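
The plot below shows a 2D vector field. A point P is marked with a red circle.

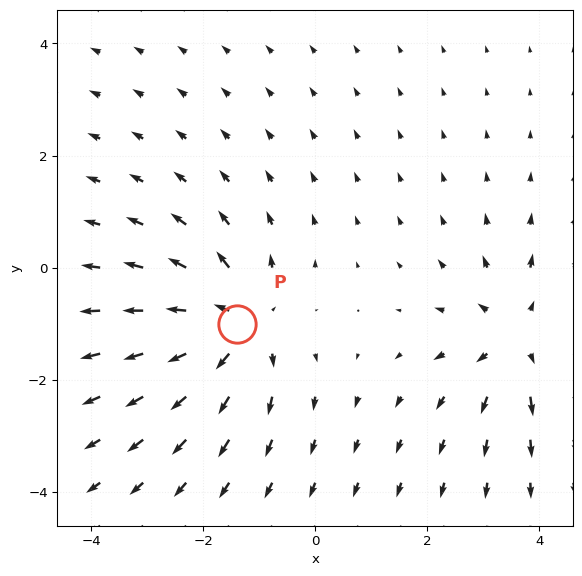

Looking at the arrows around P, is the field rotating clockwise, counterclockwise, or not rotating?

Near P at (-1.4, -1.0) the arrows show no circulation. The curl there is ≈0.

not rotating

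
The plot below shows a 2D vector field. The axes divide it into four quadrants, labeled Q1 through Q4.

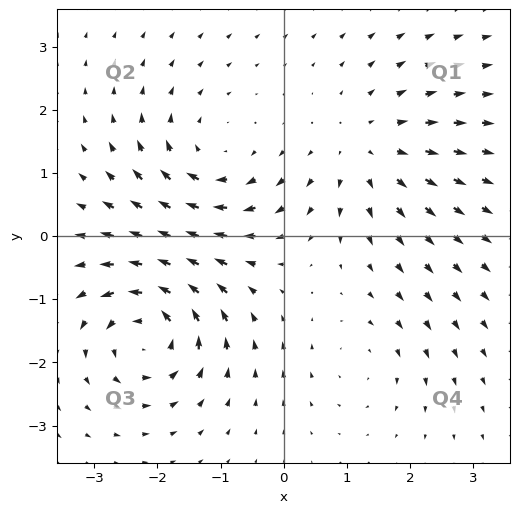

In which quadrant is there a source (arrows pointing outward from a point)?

Q1

The source sits at approximately (1.3, 1.4), which lies in quadrant Q1. The divergence there is about +3, positive as expected for a source.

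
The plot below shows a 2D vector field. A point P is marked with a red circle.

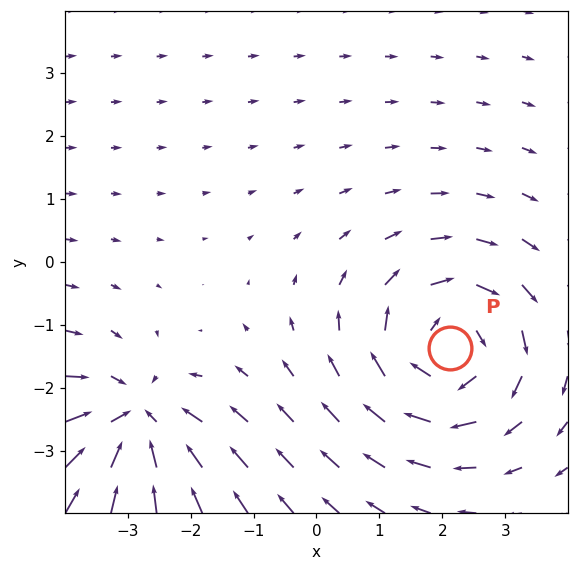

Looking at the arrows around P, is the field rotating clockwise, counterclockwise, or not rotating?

Near P at (2.1, -1.4) the arrows circulate clockwise. The curl (z-component) there is about -4; negative curl means clockwise rotation.

clockwise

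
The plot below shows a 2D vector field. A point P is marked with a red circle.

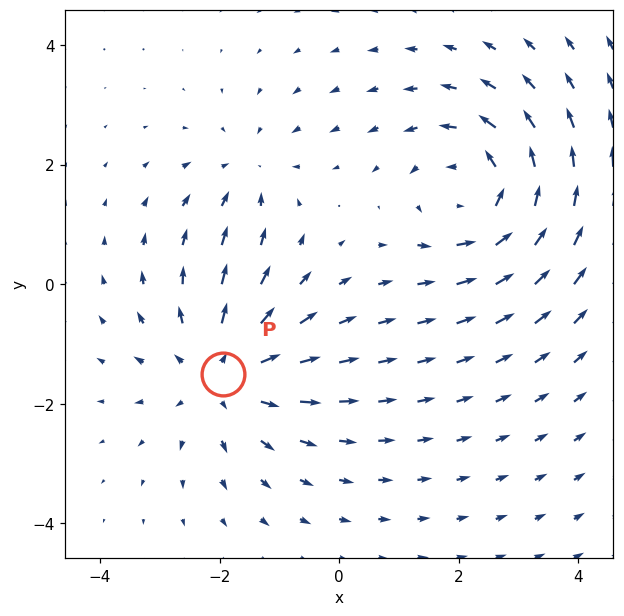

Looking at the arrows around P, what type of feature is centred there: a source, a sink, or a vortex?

At P (-1.9, -1.5) the arrows spread outward. Divergence about +4, curl ≈0 — positive divergence with near-zero curl is a source.

source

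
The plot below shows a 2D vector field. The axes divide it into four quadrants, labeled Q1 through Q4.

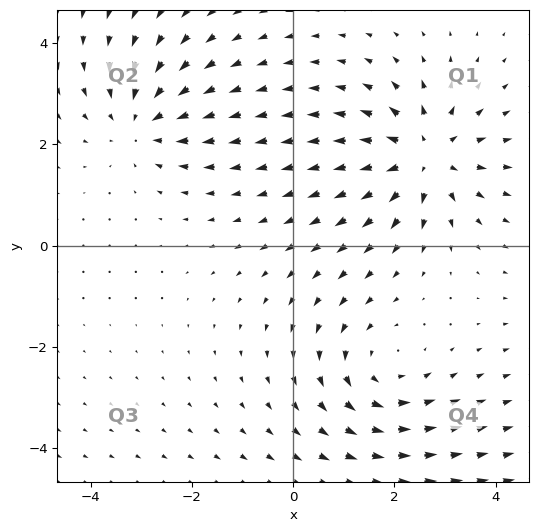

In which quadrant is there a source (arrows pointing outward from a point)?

The source sits at approximately (2.6, 1.8), which lies in quadrant Q1. The divergence there is about +4, positive as expected for a source.

Q1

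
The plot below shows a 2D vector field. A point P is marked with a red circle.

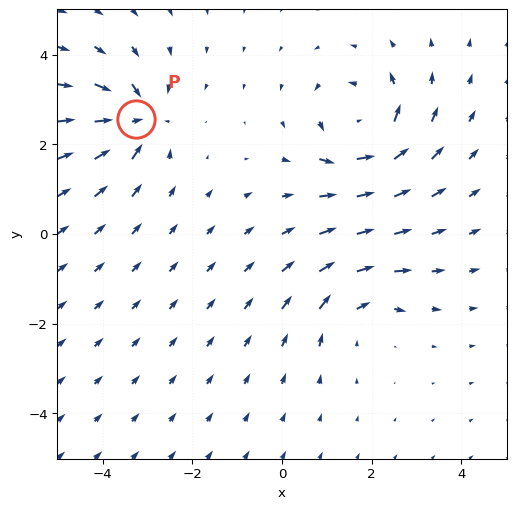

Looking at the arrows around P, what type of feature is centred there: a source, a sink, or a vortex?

sink

At P (-3.2, 2.6) the arrows converge inward. Divergence about -6, curl ≈0 — negative divergence with near-zero curl is a sink.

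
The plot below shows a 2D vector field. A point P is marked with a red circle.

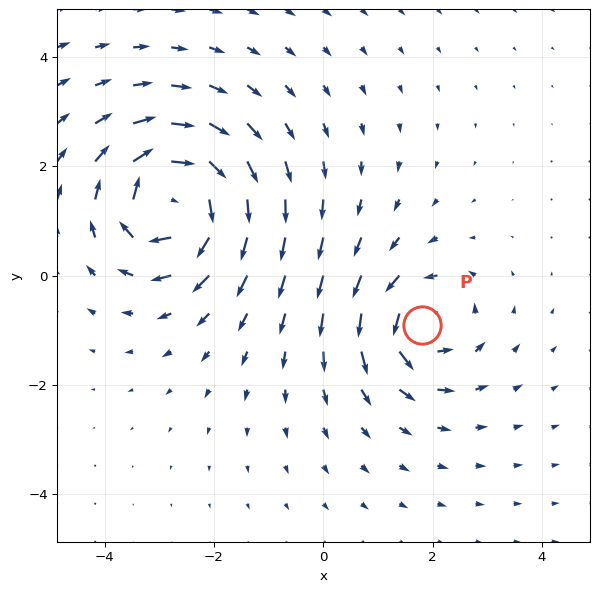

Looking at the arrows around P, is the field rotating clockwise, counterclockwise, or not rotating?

Near P at (1.8, -0.9) the arrows circulate counterclockwise. The curl (z-component) there is about +4; positive curl means counterclockwise rotation.

counterclockwise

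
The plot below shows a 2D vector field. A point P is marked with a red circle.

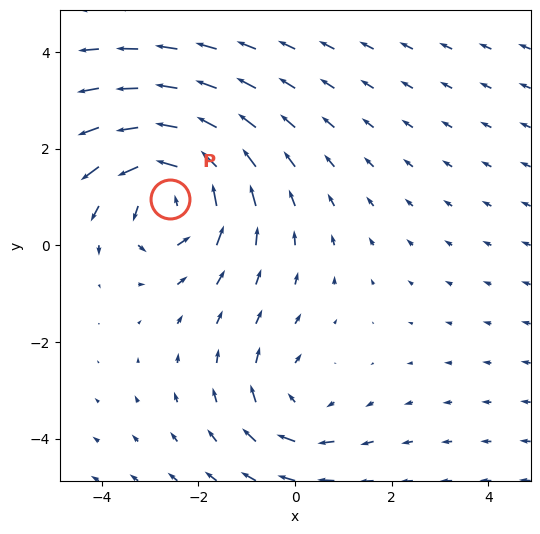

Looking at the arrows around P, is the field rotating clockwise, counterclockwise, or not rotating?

counterclockwise

Near P at (-2.6, 0.9) the arrows circulate counterclockwise. The curl (z-component) there is about +5; positive curl means counterclockwise rotation.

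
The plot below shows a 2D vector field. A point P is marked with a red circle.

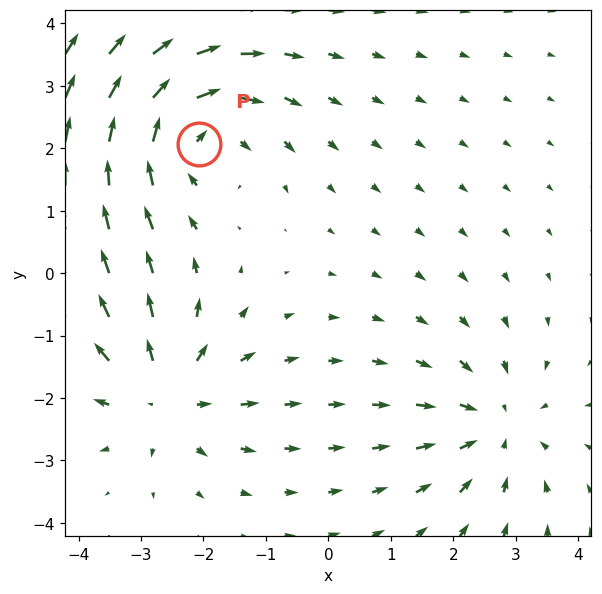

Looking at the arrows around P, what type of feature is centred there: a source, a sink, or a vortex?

At P (-2.1, 2.1) the arrows circulate clockwise. Divergence ≈0, curl about -4 — near-zero divergence with nonzero curl is a vortex.

vortex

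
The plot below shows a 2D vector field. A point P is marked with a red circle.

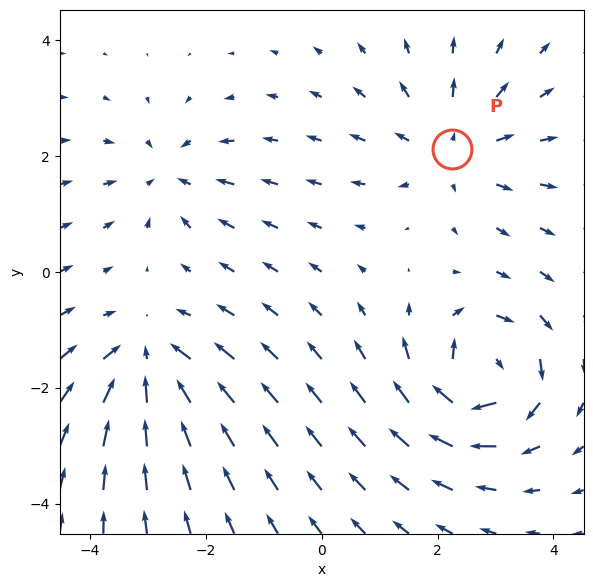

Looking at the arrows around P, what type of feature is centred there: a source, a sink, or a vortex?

source

At P (2.3, 2.1) the arrows spread outward. Divergence about +3, curl ≈0 — positive divergence with near-zero curl is a source.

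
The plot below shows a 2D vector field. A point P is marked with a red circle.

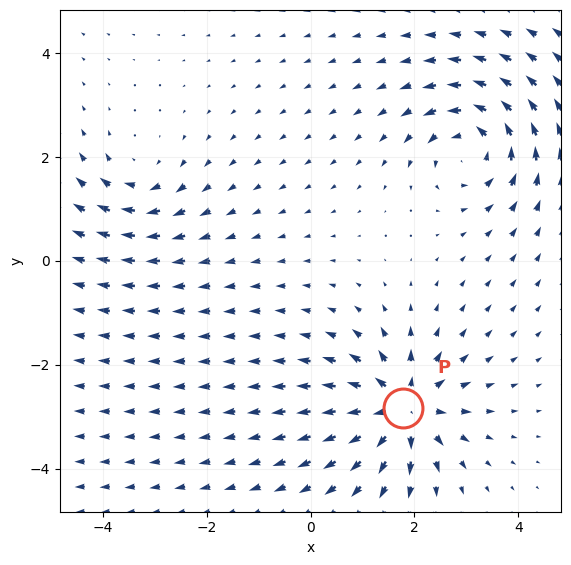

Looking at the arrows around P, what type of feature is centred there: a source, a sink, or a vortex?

At P (1.8, -2.8) the arrows spread outward. Divergence about +7, curl ≈0 — positive divergence with near-zero curl is a source.

source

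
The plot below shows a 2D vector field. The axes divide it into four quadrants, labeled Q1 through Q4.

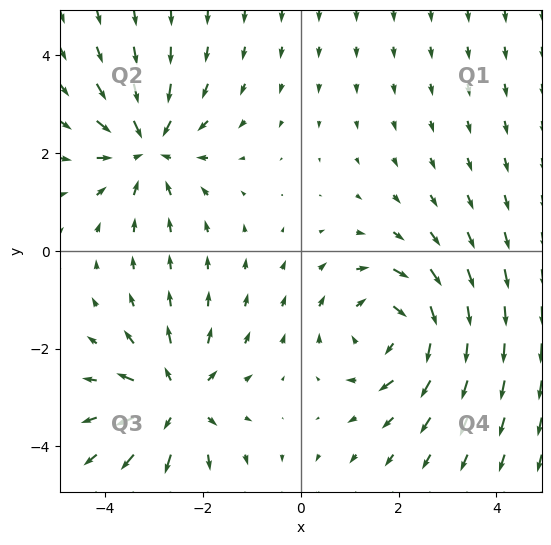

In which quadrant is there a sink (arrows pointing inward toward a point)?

The sink sits at approximately (-3.1, 2.1), which lies in quadrant Q2. The divergence there is about -3, negative as expected for a sink.

Q2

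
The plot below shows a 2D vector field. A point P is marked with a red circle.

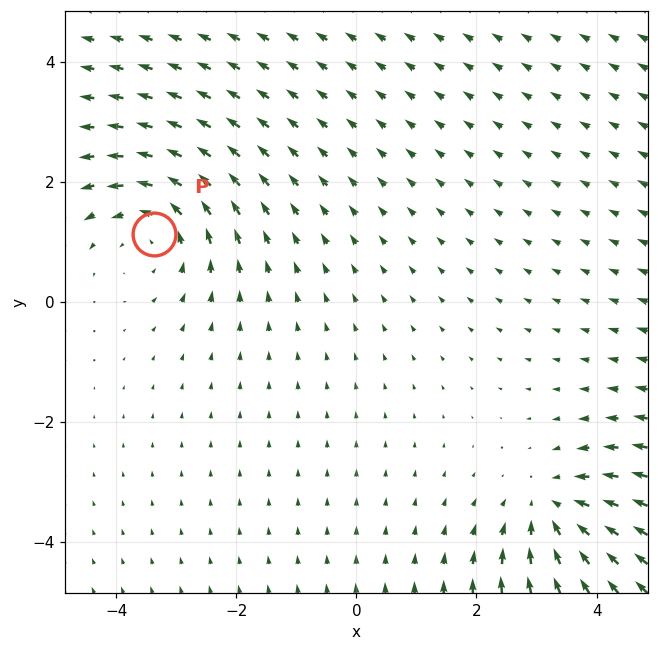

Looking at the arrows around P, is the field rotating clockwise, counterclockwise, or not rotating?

counterclockwise

Near P at (-3.4, 1.1) the arrows circulate counterclockwise. The curl (z-component) there is about +2; positive curl means counterclockwise rotation.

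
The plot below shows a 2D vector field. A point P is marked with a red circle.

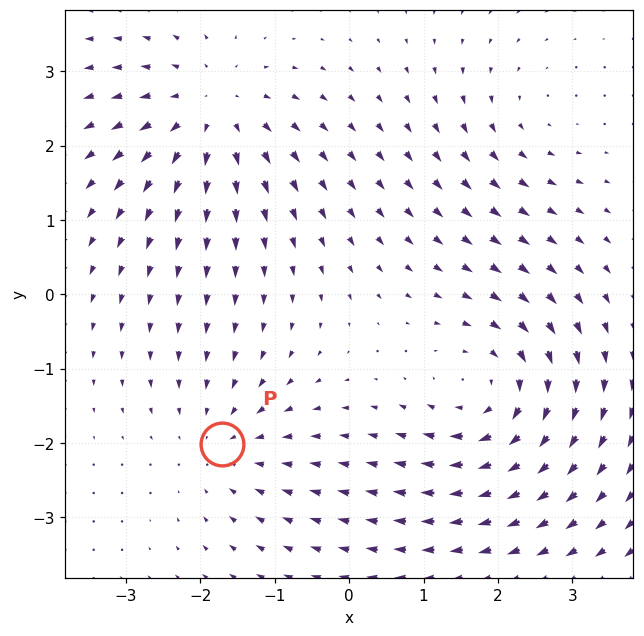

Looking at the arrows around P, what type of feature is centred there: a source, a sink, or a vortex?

sink

At P (-1.7, -2.0) the arrows converge inward. Divergence about -3, curl ≈0 — negative divergence with near-zero curl is a sink.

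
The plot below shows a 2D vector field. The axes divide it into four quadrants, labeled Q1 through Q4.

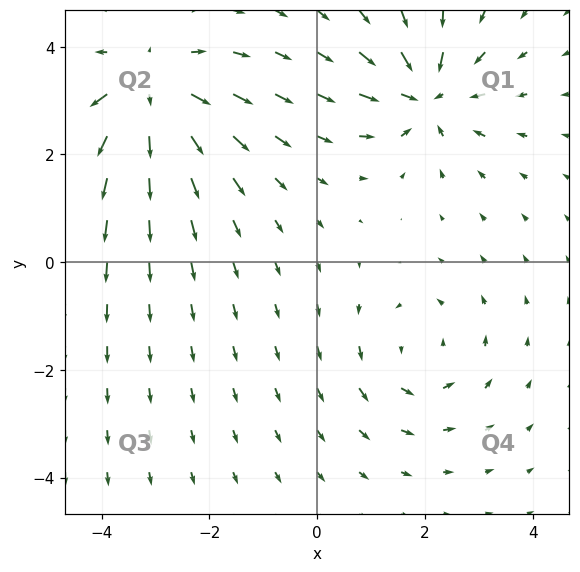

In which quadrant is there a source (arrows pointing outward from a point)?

The source sits at approximately (-3.1, 3.1), which lies in quadrant Q2. The divergence there is about +5, positive as expected for a source.

Q2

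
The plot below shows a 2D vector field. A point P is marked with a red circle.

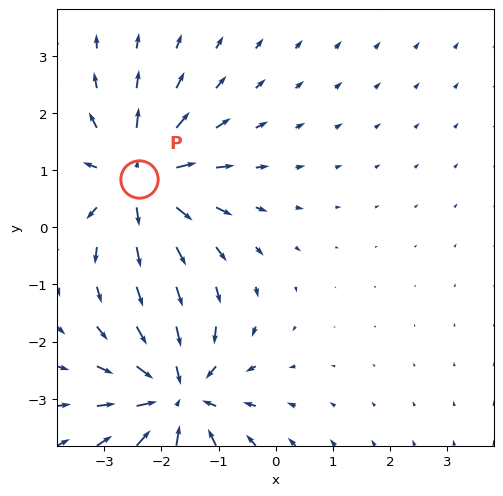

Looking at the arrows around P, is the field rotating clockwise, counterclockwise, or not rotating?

Near P at (-2.4, 0.8) the arrows show no circulation. The curl there is ≈0.

not rotating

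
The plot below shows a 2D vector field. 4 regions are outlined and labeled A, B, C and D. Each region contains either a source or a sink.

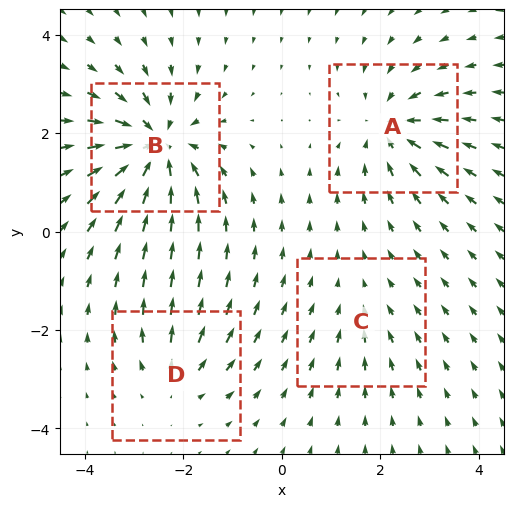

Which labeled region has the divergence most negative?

Divergence at each region's feature centre — A: about -6, B: about -8, C: about -2, D: about +4. Region B is most negative.

B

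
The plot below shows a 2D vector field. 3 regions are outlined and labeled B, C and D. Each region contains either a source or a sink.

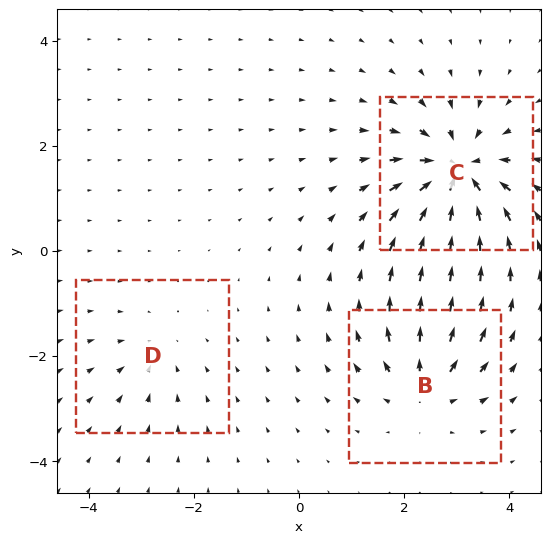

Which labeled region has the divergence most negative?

C

Divergence at each region's feature centre — B: about +4, C: about -7, D: about -2. Region C is most negative.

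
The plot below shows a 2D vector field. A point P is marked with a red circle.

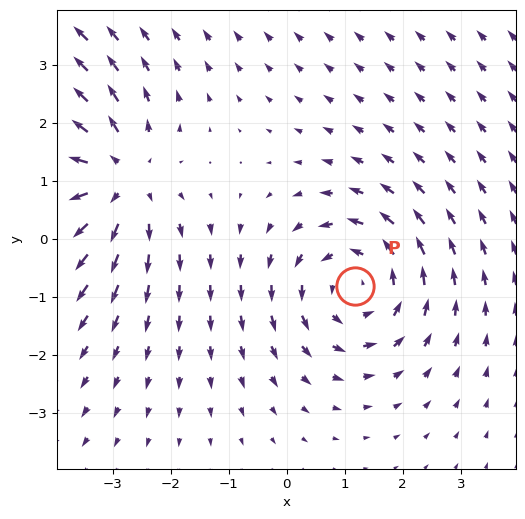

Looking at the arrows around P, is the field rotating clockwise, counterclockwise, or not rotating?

counterclockwise

Near P at (1.2, -0.8) the arrows circulate counterclockwise. The curl (z-component) there is about +3; positive curl means counterclockwise rotation.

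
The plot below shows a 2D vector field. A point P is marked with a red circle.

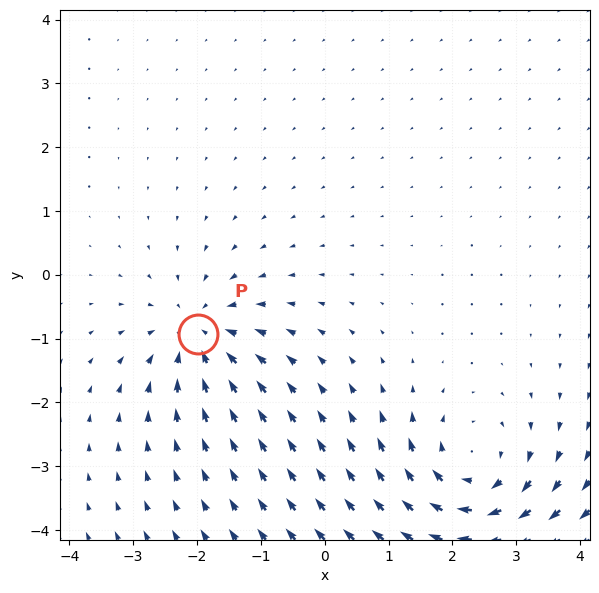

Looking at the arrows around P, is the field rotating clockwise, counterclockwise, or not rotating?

not rotating

Near P at (-2.0, -0.9) the arrows show no circulation. The curl there is ≈0.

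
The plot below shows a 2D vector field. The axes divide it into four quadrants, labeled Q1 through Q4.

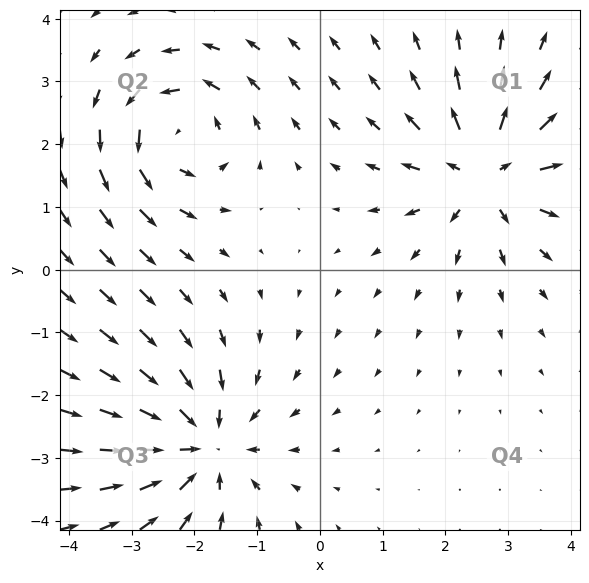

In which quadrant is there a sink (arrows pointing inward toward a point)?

The sink sits at approximately (-1.9, -2.8), which lies in quadrant Q3. The divergence there is about -5, negative as expected for a sink.

Q3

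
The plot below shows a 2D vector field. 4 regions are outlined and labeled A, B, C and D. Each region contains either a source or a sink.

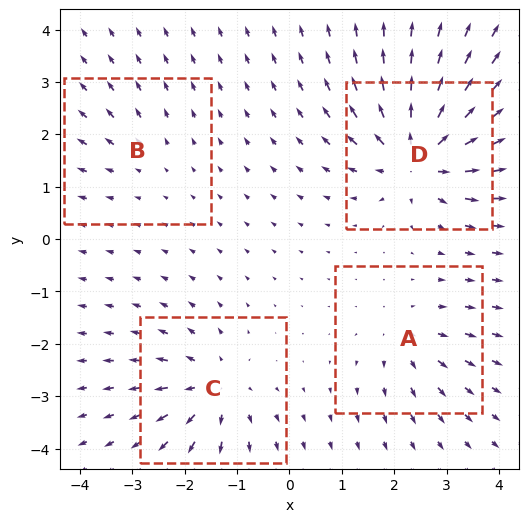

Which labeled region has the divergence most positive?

D

Divergence at each region's feature centre — A: about +4, B: about +2, C: about +6, D: about +9. Region D is most positive.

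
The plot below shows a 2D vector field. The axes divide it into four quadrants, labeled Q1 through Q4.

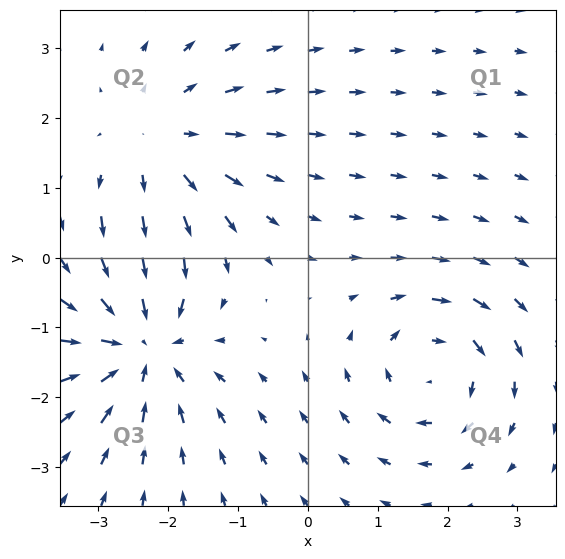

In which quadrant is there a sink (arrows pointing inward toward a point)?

The sink sits at approximately (-2.4, -1.2), which lies in quadrant Q3. The divergence there is about -5, negative as expected for a sink.

Q3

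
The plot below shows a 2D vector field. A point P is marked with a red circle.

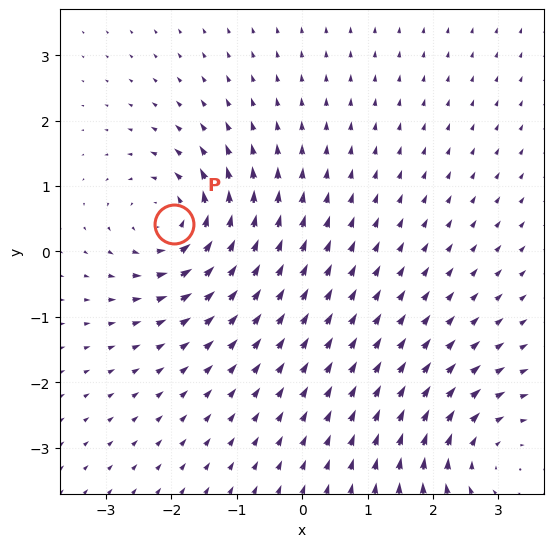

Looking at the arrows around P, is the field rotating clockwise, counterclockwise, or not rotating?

Near P at (-2.0, 0.4) the arrows circulate counterclockwise. The curl (z-component) there is about +6; positive curl means counterclockwise rotation.

counterclockwise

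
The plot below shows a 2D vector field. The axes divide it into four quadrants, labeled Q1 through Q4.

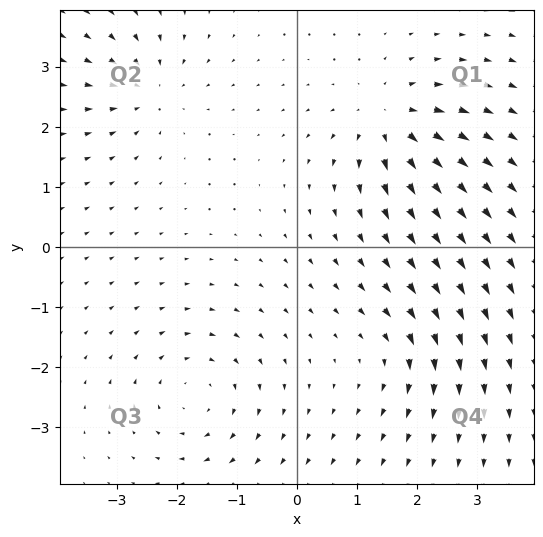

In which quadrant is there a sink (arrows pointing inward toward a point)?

Q2

The sink sits at approximately (-2.5, 2.6), which lies in quadrant Q2. The divergence there is about -4, negative as expected for a sink.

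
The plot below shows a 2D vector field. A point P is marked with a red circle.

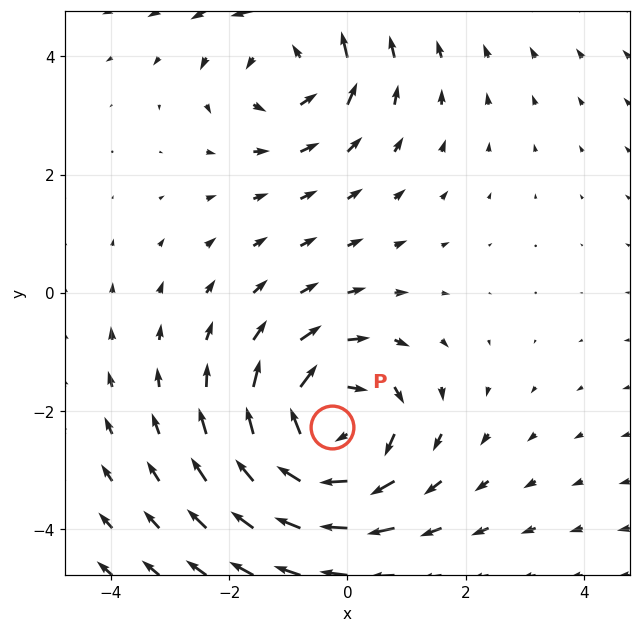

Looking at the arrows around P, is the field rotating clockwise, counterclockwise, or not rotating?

Near P at (-0.3, -2.3) the arrows circulate clockwise. The curl (z-component) there is about -4; negative curl means clockwise rotation.

clockwise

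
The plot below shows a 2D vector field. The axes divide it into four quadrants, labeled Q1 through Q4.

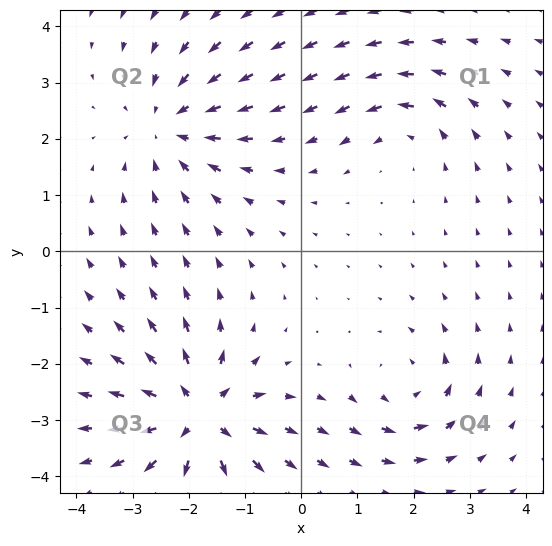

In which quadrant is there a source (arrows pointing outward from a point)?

The source sits at approximately (-1.8, -2.9), which lies in quadrant Q3. The divergence there is about +6, positive as expected for a source.

Q3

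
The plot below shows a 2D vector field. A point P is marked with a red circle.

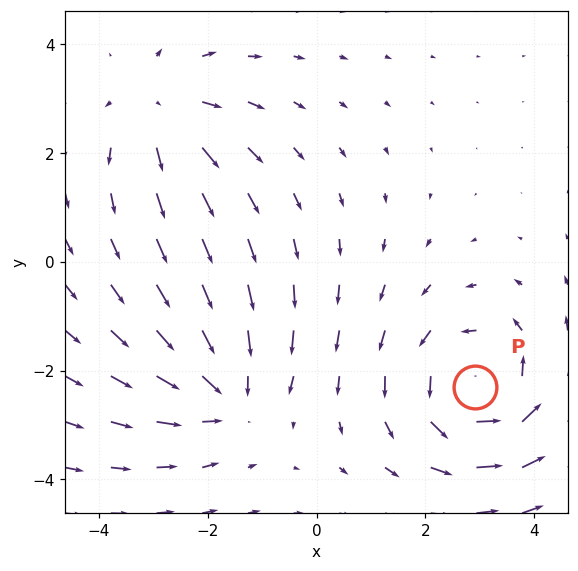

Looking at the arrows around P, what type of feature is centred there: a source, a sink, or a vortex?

vortex

At P (2.9, -2.3) the arrows circulate counterclockwise. Divergence ≈0, curl about +4 — near-zero divergence with nonzero curl is a vortex.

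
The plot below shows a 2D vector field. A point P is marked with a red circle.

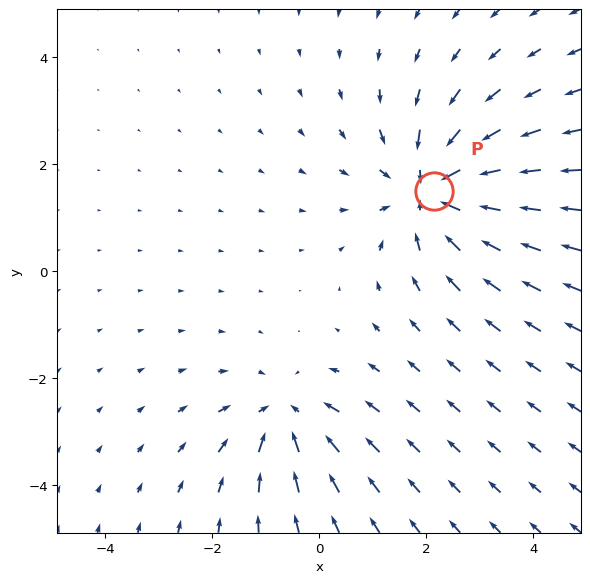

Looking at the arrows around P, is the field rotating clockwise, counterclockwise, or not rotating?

not rotating

Near P at (2.1, 1.5) the arrows show no circulation. The curl there is ≈0.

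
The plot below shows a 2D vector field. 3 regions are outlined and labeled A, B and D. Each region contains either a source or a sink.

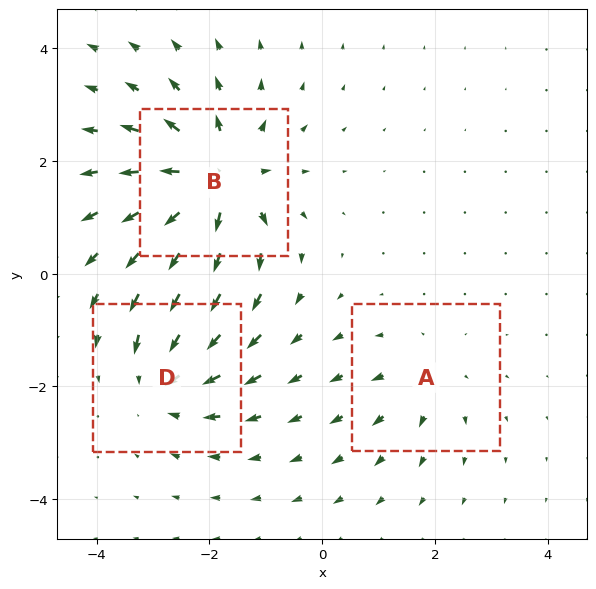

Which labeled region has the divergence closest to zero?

A

Divergence at each region's feature centre — A: about +2, B: about +6, D: about -4. Region A is closest to zero.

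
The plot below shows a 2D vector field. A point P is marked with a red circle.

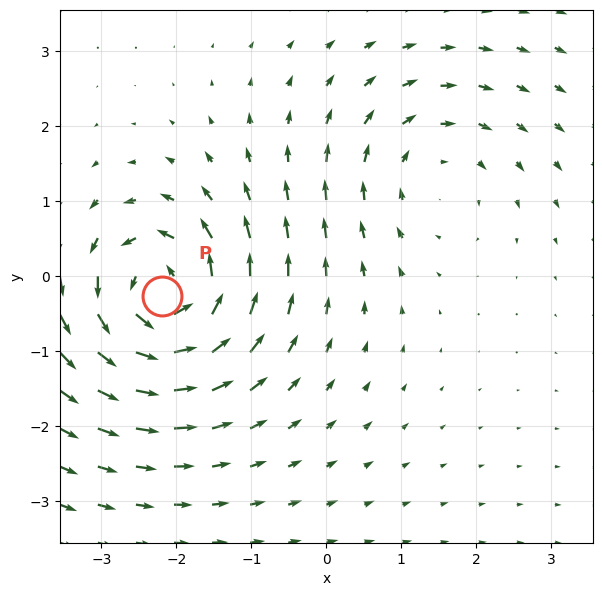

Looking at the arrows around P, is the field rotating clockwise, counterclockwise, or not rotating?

counterclockwise

Near P at (-2.2, -0.3) the arrows circulate counterclockwise. The curl (z-component) there is about +7; positive curl means counterclockwise rotation.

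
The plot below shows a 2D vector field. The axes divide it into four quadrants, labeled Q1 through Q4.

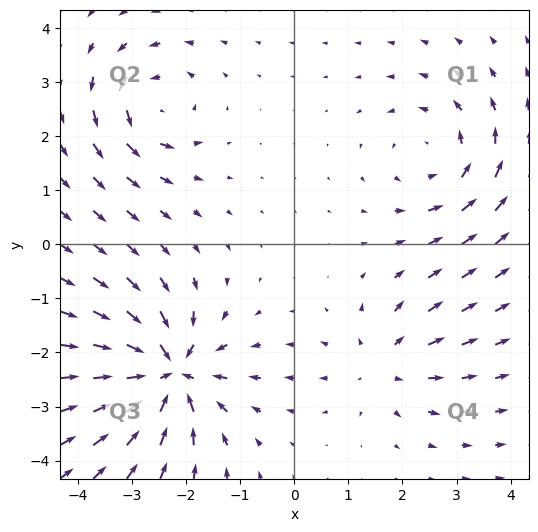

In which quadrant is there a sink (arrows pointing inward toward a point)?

Q3

The sink sits at approximately (-2.3, -2.4), which lies in quadrant Q3. The divergence there is about -7, negative as expected for a sink.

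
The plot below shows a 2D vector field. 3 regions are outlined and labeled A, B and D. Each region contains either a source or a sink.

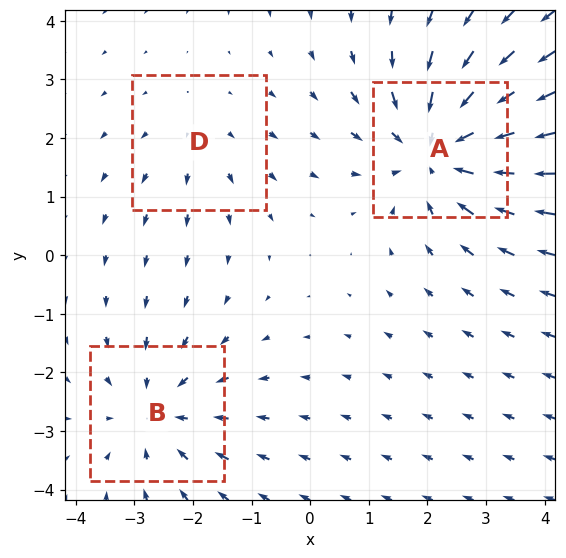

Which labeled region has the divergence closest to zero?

Divergence at each region's feature centre — A: about -4, B: about -3, D: about +1. Region D is closest to zero.

D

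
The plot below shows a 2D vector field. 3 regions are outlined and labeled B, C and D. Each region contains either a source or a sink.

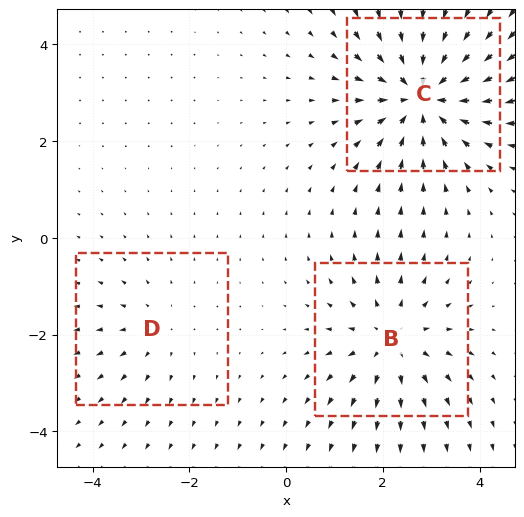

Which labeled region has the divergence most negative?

C

Divergence at each region's feature centre — B: about +3, C: about -5, D: about +2. Region C is most negative.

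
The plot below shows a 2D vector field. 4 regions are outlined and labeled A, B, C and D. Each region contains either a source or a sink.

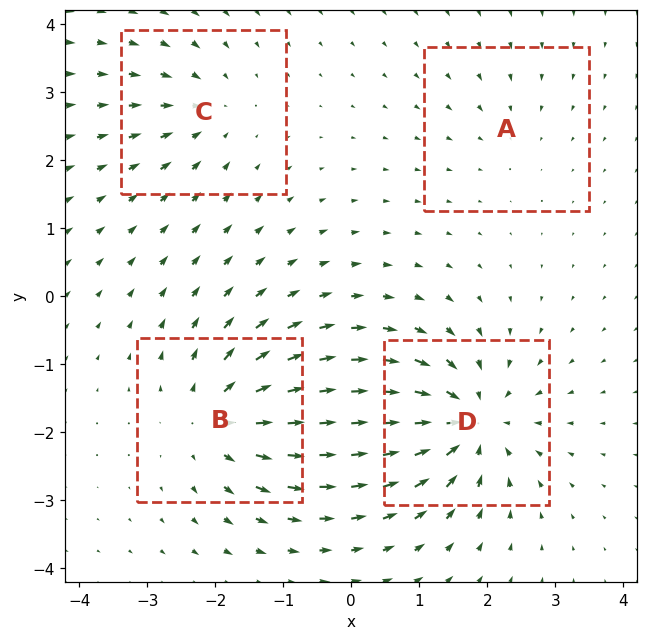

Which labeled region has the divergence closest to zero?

A

Divergence at each region's feature centre — A: about -2, B: about +6, C: about -4, D: about -7. Region A is closest to zero.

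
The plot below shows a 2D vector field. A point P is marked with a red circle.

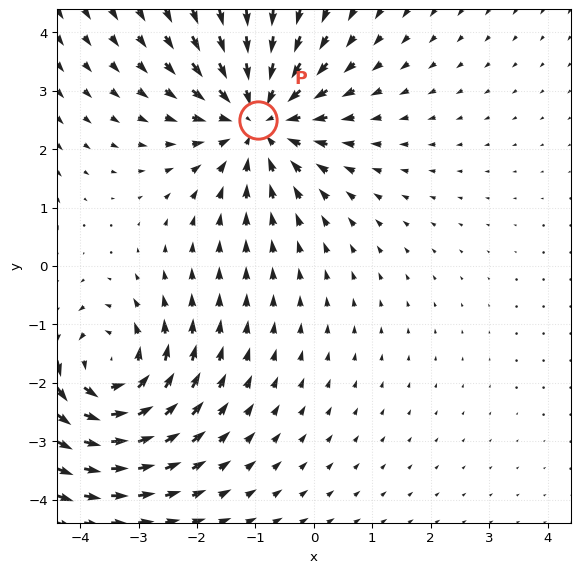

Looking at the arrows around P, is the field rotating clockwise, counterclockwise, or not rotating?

Near P at (-1.0, 2.5) the arrows show no circulation. The curl there is ≈0.

not rotating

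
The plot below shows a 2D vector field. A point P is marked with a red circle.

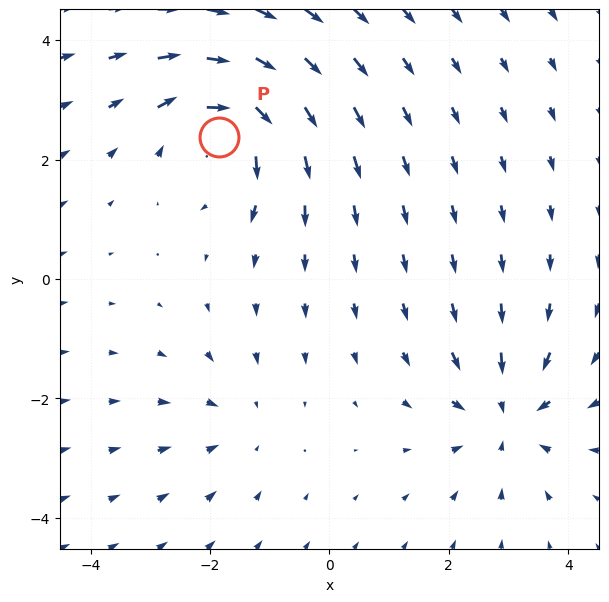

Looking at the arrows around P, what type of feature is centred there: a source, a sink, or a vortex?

At P (-1.9, 2.4) the arrows circulate clockwise. Divergence ≈0, curl about -6 — near-zero divergence with nonzero curl is a vortex.

vortex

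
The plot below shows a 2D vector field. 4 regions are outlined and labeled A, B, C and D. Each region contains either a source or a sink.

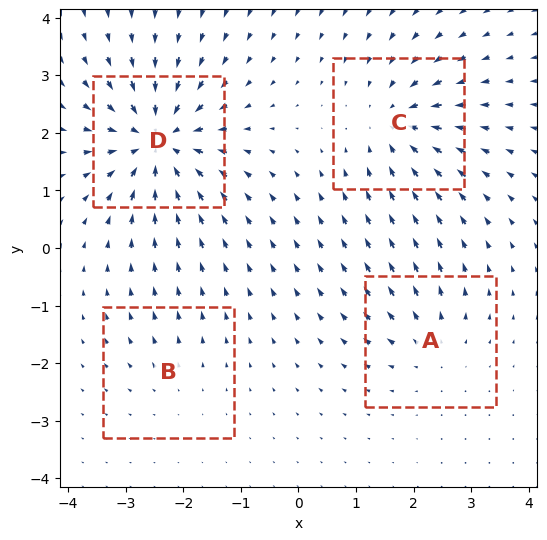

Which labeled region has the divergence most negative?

D

Divergence at each region's feature centre — A: about +4, B: about +2, C: about -6, D: about -8. Region D is most negative.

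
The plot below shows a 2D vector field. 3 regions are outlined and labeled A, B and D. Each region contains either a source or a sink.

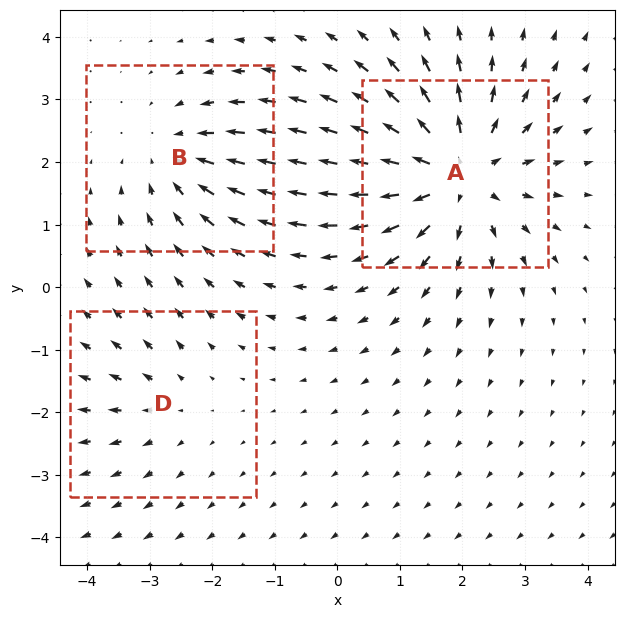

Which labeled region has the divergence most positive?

A

Divergence at each region's feature centre — A: about +5, B: about -3, D: about +2. Region A is most positive.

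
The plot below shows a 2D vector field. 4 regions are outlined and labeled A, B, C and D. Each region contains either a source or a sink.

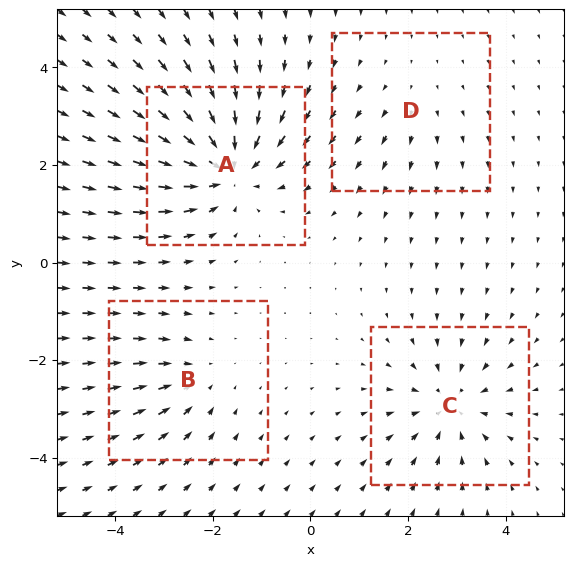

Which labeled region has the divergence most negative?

A

Divergence at each region's feature centre — A: about -7, B: about -3, C: about -4, D: about +2. Region A is most negative.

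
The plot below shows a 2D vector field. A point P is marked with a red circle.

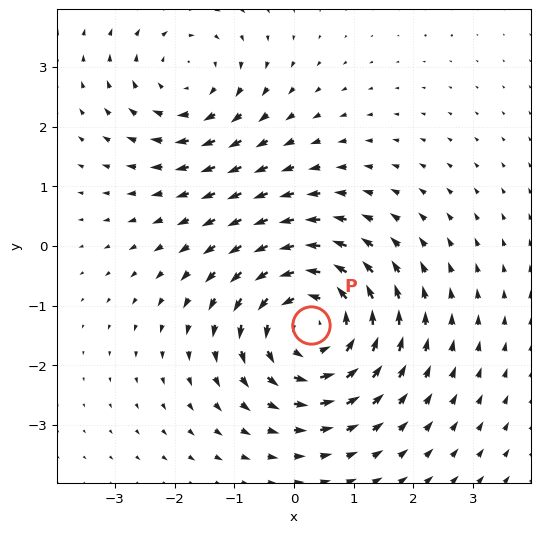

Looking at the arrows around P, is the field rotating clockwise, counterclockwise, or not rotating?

Near P at (0.3, -1.3) the arrows circulate counterclockwise. The curl (z-component) there is about +4; positive curl means counterclockwise rotation.

counterclockwise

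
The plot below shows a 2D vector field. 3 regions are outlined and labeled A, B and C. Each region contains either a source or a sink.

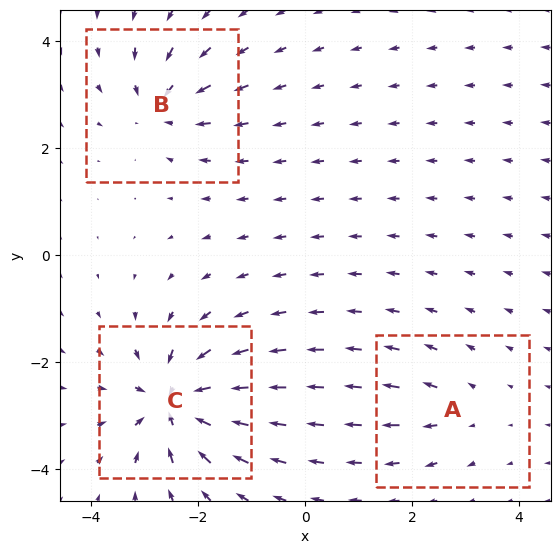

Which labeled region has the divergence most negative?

Divergence at each region's feature centre — A: about +2, B: about -4, C: about -7. Region C is most negative.

C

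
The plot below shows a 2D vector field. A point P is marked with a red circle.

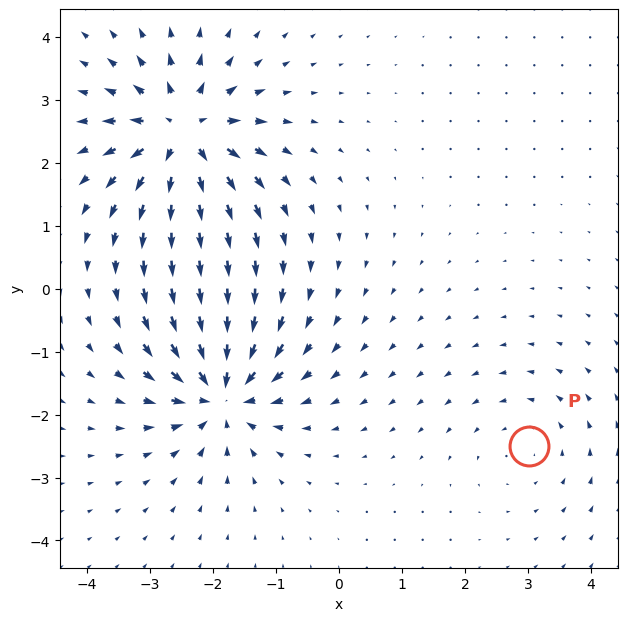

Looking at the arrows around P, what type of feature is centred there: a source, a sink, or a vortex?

vortex

At P (3.0, -2.5) the arrows circulate counterclockwise. Divergence ≈0, curl about +2 — near-zero divergence with nonzero curl is a vortex.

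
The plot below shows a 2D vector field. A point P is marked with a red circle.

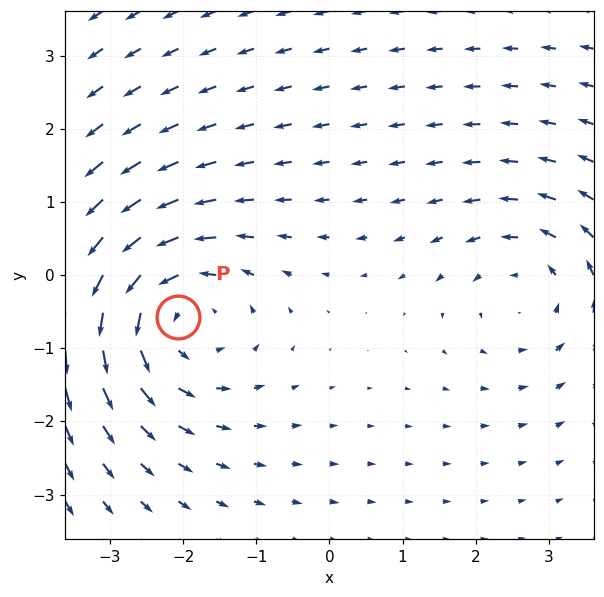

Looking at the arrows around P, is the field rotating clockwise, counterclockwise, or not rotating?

counterclockwise

Near P at (-2.1, -0.6) the arrows circulate counterclockwise. The curl (z-component) there is about +4; positive curl means counterclockwise rotation.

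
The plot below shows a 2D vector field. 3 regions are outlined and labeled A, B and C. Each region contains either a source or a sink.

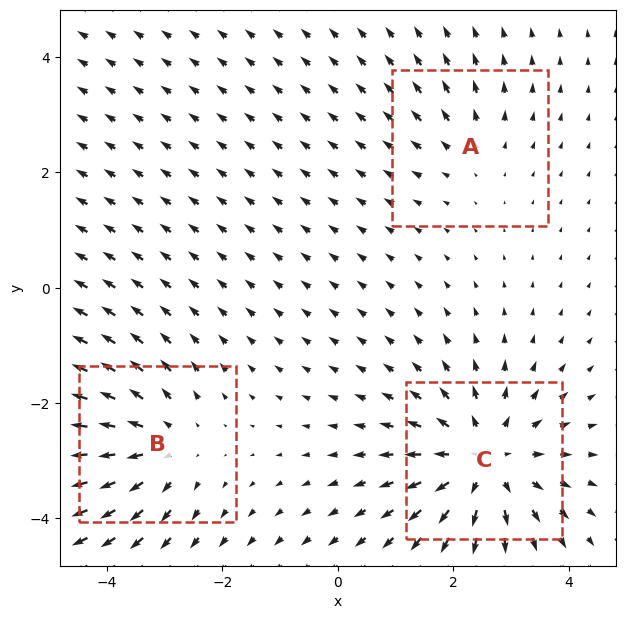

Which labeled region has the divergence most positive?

Divergence at each region's feature centre — A: about +2, B: about +3, C: about +4. Region C is most positive.

C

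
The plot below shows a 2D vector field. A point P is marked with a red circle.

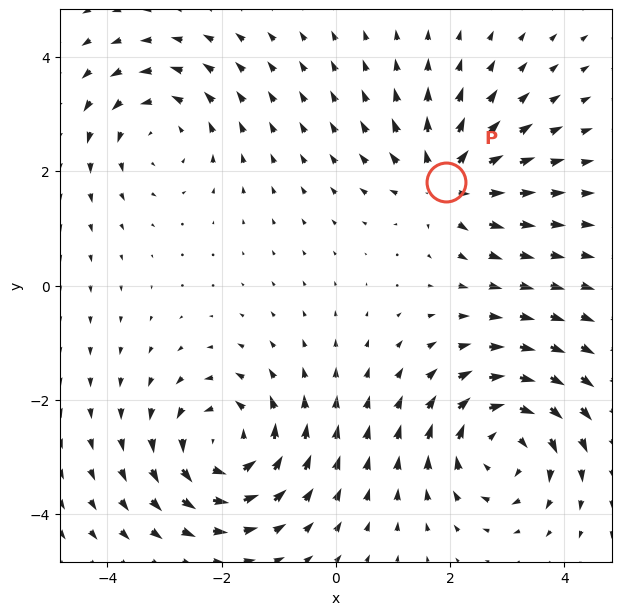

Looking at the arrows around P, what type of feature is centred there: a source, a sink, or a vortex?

At P (1.9, 1.8) the arrows spread outward. Divergence about +5, curl ≈0 — positive divergence with near-zero curl is a source.

source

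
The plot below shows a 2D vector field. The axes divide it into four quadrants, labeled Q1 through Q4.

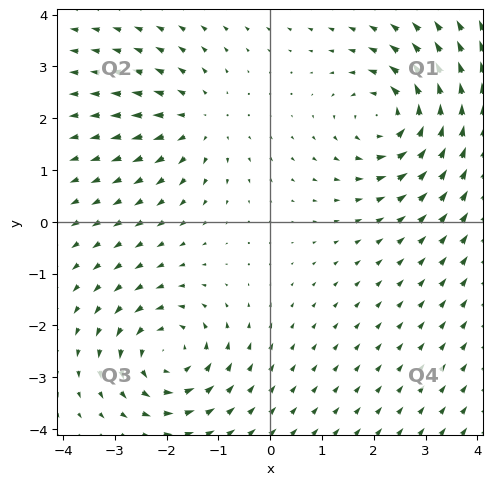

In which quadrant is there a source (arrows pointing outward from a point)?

Q2

The source sits at approximately (-1.4, 1.9), which lies in quadrant Q2. The divergence there is about +3, positive as expected for a source.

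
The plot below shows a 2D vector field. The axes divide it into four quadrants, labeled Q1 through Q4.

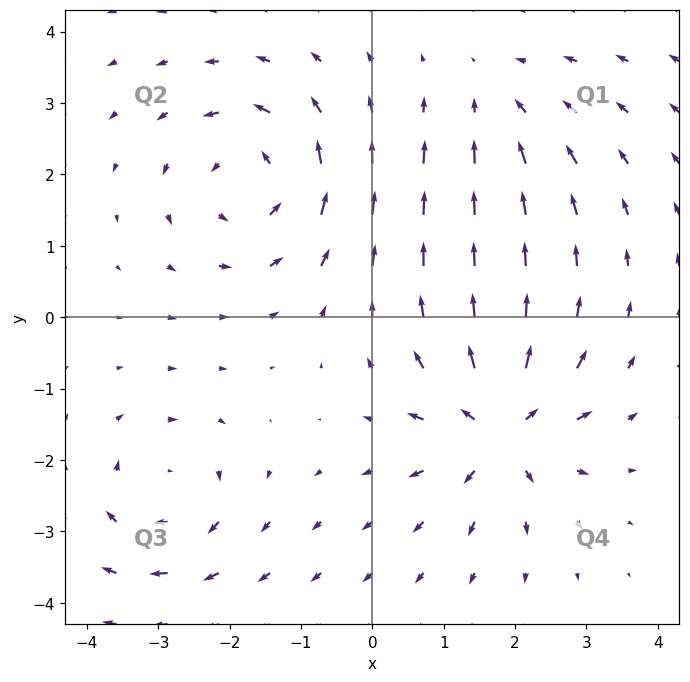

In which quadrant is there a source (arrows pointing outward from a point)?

The source sits at approximately (1.8, -1.6), which lies in quadrant Q4. The divergence there is about +6, positive as expected for a source.

Q4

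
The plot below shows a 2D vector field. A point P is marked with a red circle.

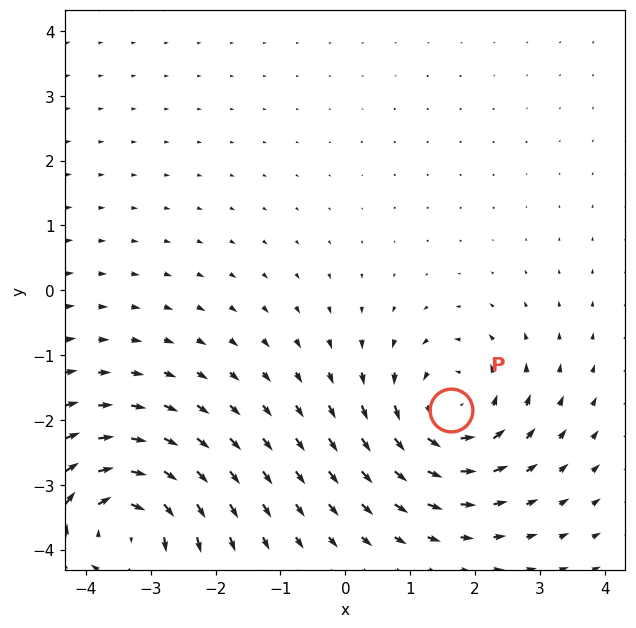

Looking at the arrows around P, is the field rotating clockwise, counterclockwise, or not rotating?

counterclockwise

Near P at (1.6, -1.8) the arrows circulate counterclockwise. The curl (z-component) there is about +4; positive curl means counterclockwise rotation.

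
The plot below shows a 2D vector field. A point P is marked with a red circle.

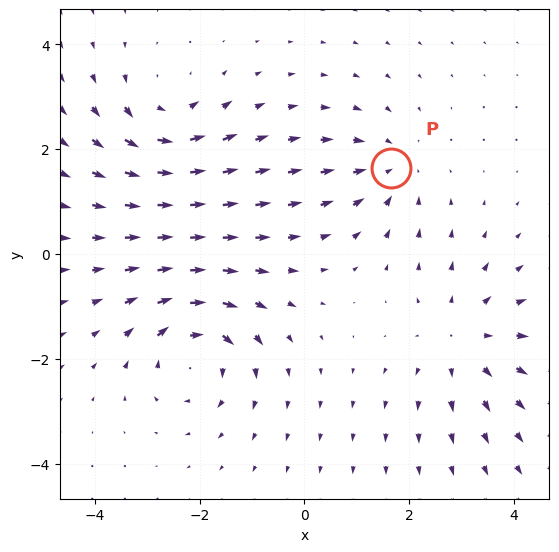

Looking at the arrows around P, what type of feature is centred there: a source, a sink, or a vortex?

sink

At P (1.6, 1.6) the arrows converge inward. Divergence about -3, curl ≈0 — negative divergence with near-zero curl is a sink.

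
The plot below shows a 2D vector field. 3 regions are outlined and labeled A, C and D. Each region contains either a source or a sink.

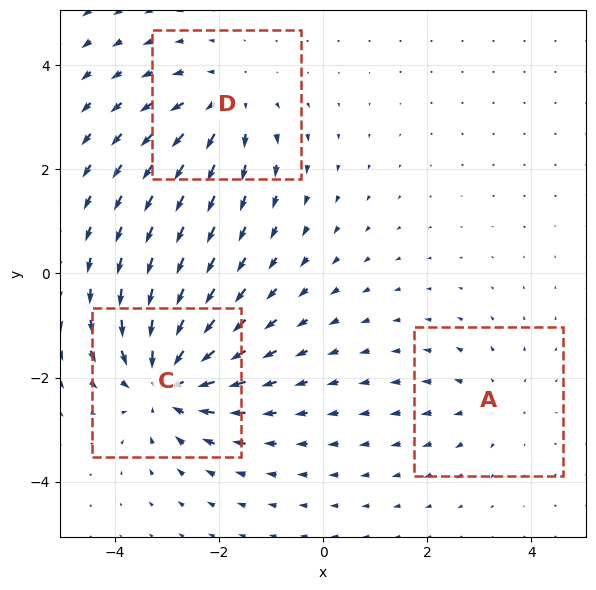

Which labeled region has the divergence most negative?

Divergence at each region's feature centre — A: about +2, C: about -5, D: about +3. Region C is most negative.

C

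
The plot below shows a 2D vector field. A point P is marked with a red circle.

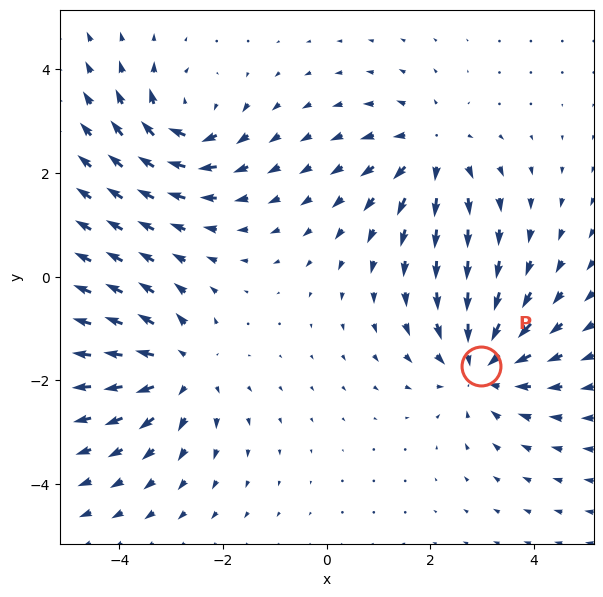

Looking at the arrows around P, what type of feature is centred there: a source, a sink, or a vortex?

sink

At P (3.0, -1.7) the arrows converge inward. Divergence about -4, curl ≈0 — negative divergence with near-zero curl is a sink.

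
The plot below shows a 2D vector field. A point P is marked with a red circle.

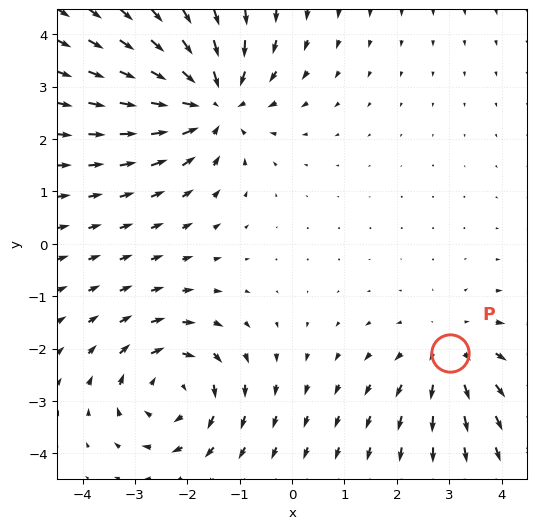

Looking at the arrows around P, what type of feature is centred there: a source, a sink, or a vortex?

source

At P (3.0, -2.1) the arrows spread outward. Divergence about +3, curl ≈0 — positive divergence with near-zero curl is a source.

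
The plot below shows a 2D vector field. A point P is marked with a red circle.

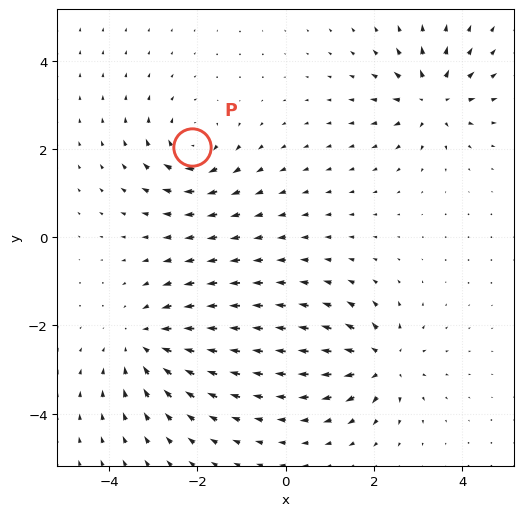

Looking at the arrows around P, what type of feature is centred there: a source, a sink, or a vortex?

At P (-2.1, 2.1) the arrows circulate clockwise. Divergence ≈0, curl about -5 — near-zero divergence with nonzero curl is a vortex.

vortex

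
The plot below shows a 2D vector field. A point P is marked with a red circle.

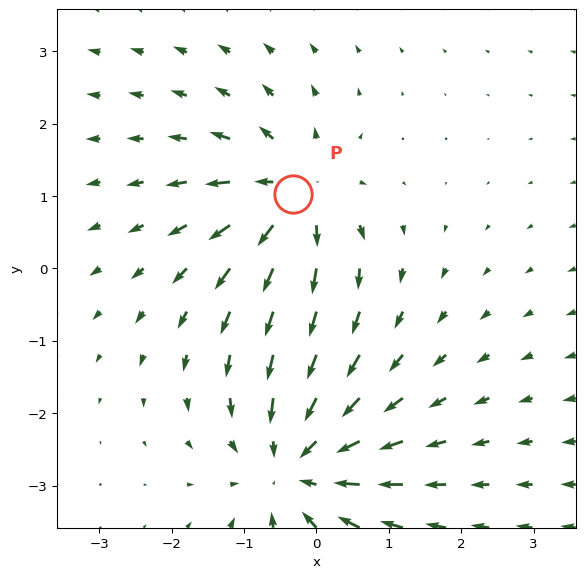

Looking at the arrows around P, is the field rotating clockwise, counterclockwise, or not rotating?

not rotating

Near P at (-0.3, 1.0) the arrows show no circulation. The curl there is ≈0.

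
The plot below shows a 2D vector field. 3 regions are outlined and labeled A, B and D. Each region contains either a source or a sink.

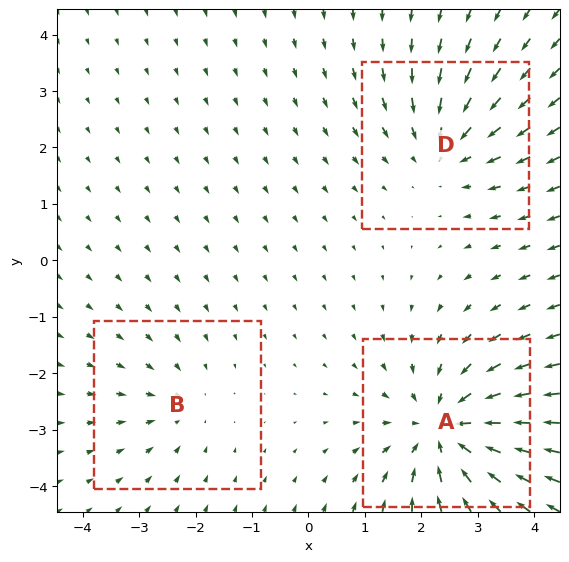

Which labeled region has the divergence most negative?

A

Divergence at each region's feature centre — A: about -4, B: about -2, D: about -3. Region A is most negative.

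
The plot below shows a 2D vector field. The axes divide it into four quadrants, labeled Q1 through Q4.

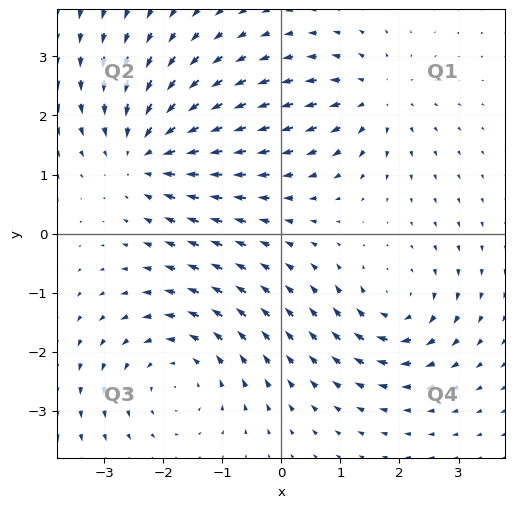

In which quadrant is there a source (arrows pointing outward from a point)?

Q1

The source sits at approximately (1.6, 2.3), which lies in quadrant Q1. The divergence there is about +4, positive as expected for a source.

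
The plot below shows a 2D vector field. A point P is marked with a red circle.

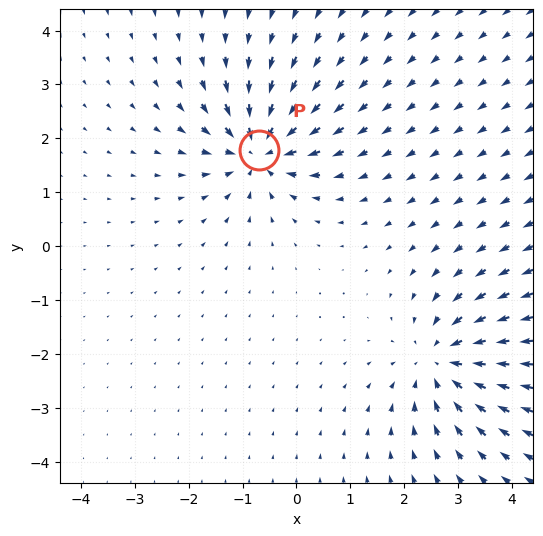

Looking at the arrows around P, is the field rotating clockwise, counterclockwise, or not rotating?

Near P at (-0.7, 1.8) the arrows show no circulation. The curl there is ≈0.

not rotating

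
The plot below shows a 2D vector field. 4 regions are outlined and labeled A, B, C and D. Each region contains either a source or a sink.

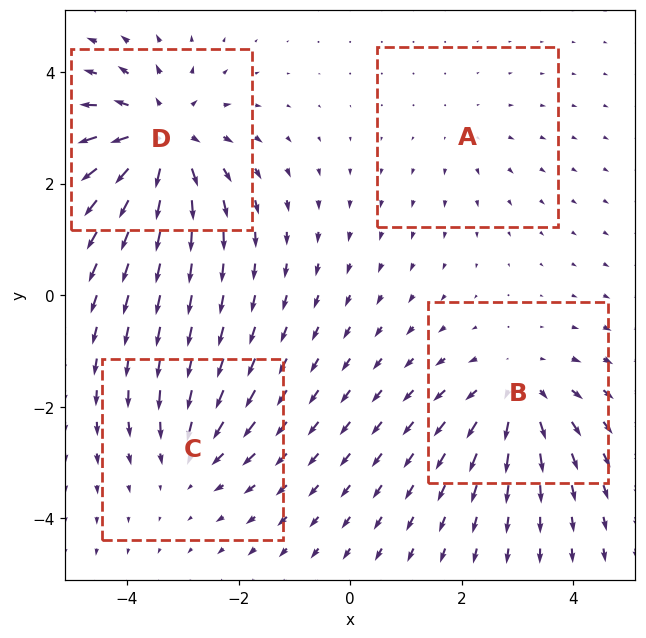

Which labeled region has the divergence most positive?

D

Divergence at each region's feature centre — A: about +2, B: about +5, C: about -3, D: about +7. Region D is most positive.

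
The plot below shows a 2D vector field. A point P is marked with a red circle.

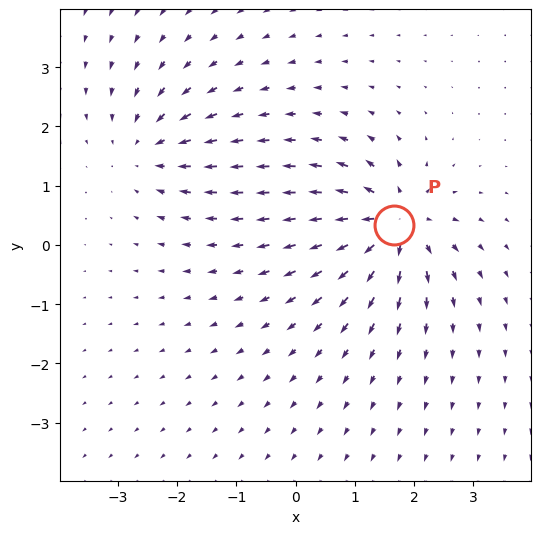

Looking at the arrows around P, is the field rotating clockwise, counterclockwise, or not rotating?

not rotating

Near P at (1.7, 0.3) the arrows show no circulation. The curl there is ≈0.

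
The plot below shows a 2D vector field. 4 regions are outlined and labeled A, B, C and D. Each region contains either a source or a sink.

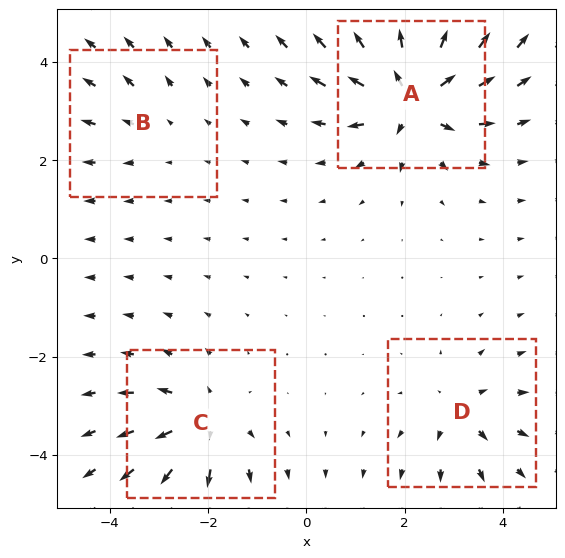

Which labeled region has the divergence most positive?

Divergence at each region's feature centre — A: about +9, B: about +2, C: about +6, D: about +4. Region A is most positive.

A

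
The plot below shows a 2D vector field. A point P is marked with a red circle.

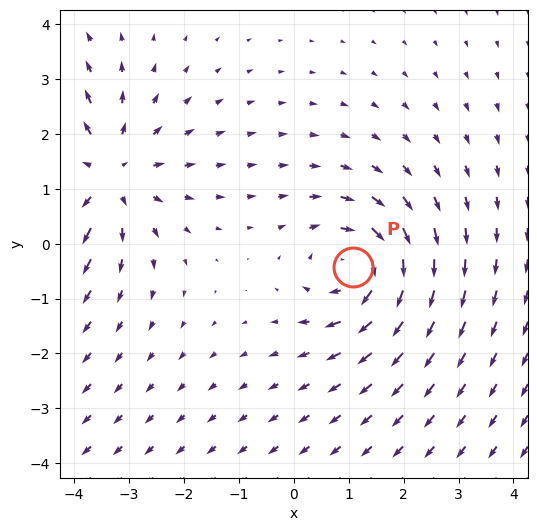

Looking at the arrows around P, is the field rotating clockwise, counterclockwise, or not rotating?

Near P at (1.1, -0.4) the arrows circulate clockwise. The curl (z-component) there is about -4; negative curl means clockwise rotation.

clockwise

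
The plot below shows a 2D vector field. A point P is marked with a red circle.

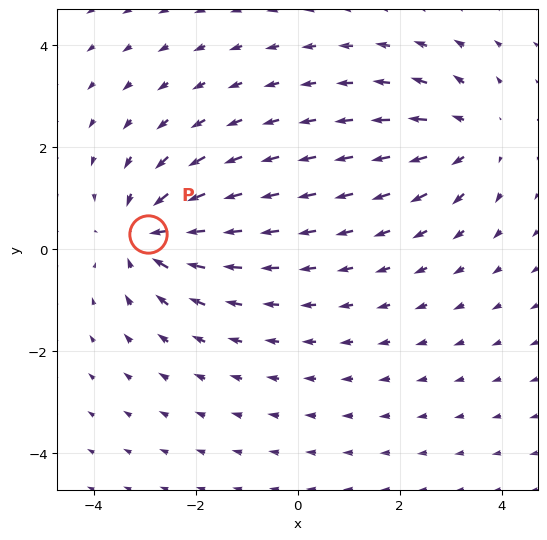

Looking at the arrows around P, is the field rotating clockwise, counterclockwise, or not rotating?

not rotating

Near P at (-2.9, 0.3) the arrows show no circulation. The curl there is ≈0.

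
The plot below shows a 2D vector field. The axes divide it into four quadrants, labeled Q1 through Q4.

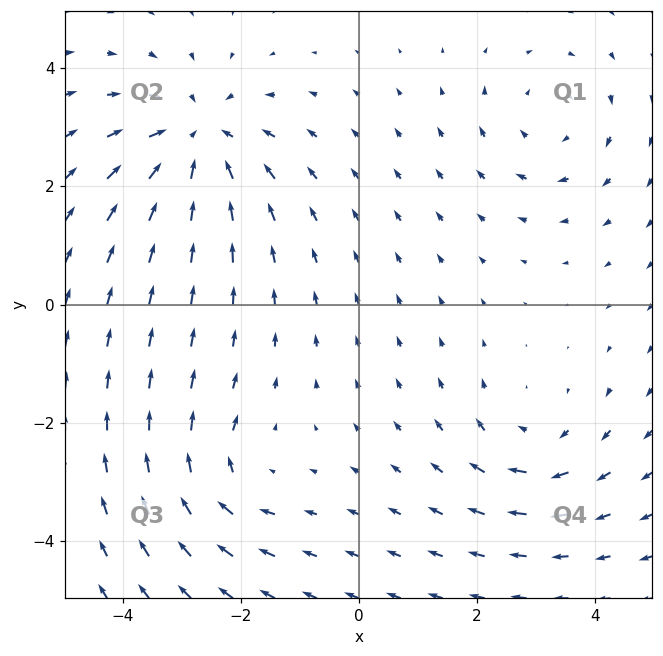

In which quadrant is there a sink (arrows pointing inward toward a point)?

Q2

The sink sits at approximately (-2.7, 2.8), which lies in quadrant Q2. The divergence there is about -5, negative as expected for a sink.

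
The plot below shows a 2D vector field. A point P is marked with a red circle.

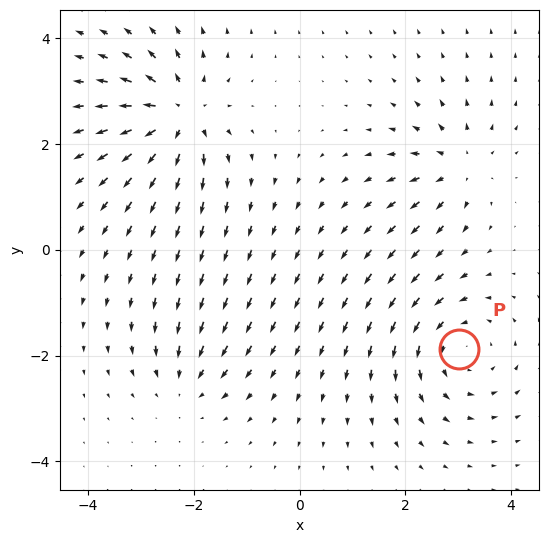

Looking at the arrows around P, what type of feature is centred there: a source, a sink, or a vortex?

At P (3.0, -1.9) the arrows circulate counterclockwise. Divergence ≈0, curl about +4 — near-zero divergence with nonzero curl is a vortex.

vortex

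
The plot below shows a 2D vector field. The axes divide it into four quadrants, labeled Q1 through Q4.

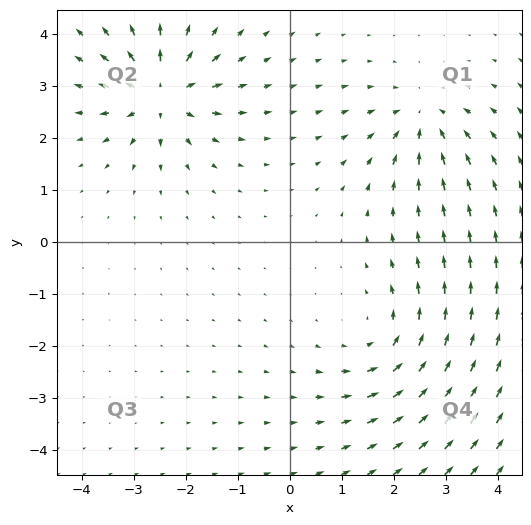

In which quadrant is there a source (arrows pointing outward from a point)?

The source sits at approximately (-2.5, 2.9), which lies in quadrant Q2. The divergence there is about +7, positive as expected for a source.

Q2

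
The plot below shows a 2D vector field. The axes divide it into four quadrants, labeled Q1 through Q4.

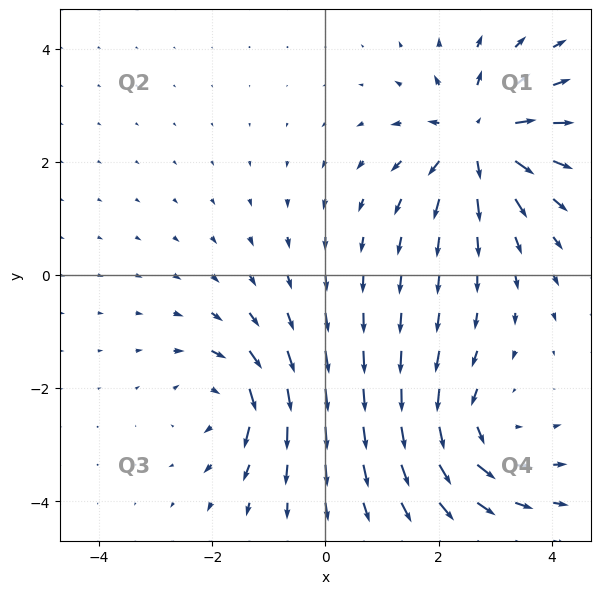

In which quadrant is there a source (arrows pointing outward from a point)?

Q1

The source sits at approximately (2.7, 2.4), which lies in quadrant Q1. The divergence there is about +6, positive as expected for a source.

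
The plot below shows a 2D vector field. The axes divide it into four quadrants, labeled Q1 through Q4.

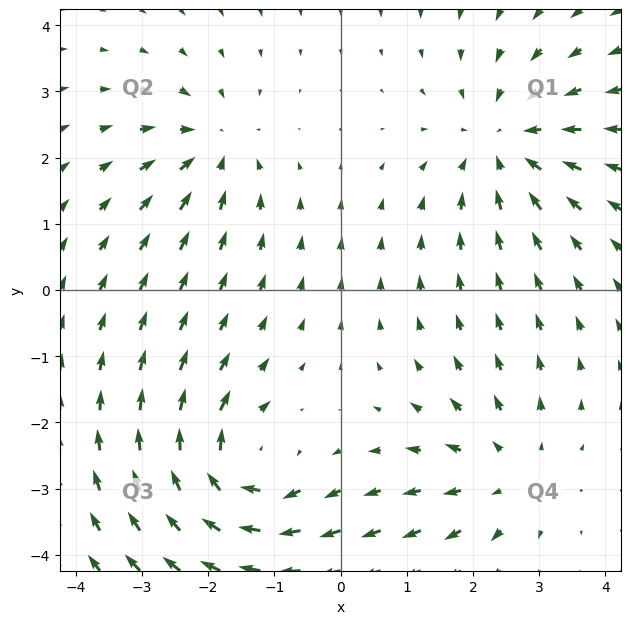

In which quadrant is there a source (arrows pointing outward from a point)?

Q4

The source sits at approximately (2.5, -2.8), which lies in quadrant Q4. The divergence there is about +3, positive as expected for a source.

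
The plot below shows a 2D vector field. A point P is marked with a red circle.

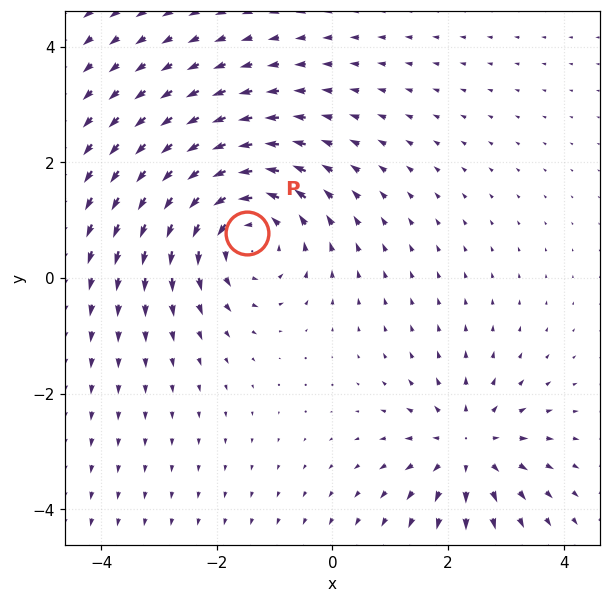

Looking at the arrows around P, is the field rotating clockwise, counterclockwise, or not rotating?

counterclockwise

Near P at (-1.5, 0.8) the arrows circulate counterclockwise. The curl (z-component) there is about +4; positive curl means counterclockwise rotation.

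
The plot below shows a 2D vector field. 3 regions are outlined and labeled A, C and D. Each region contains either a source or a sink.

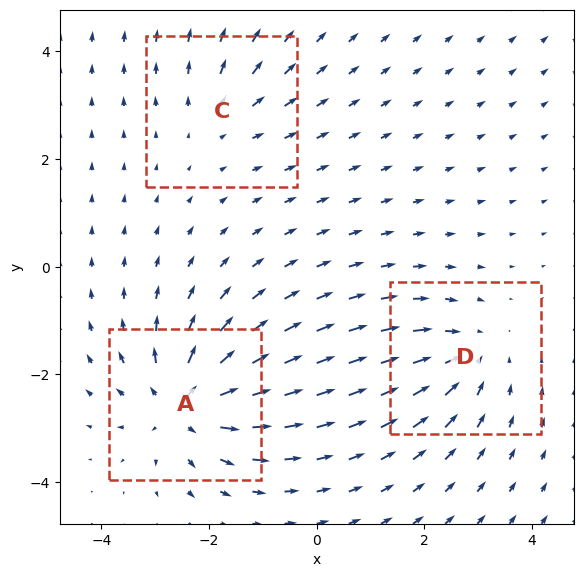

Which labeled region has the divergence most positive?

A

Divergence at each region's feature centre — A: about +5, C: about +2, D: about -3. Region A is most positive.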